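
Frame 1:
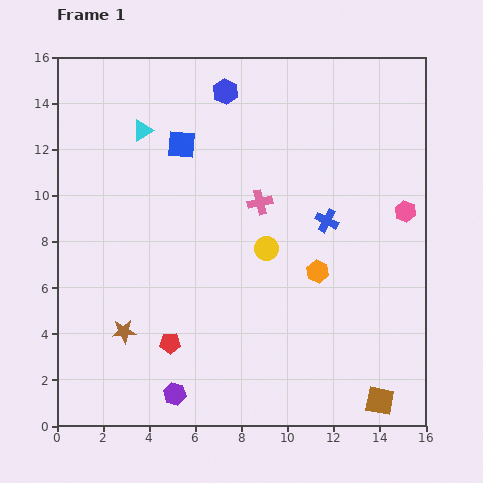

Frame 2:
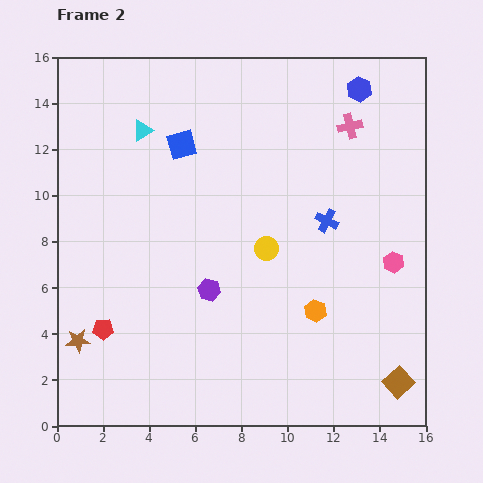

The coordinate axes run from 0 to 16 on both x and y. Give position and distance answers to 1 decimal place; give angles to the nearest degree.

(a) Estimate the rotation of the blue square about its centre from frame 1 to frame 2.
19° counter-clockwise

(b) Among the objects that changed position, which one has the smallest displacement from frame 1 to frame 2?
the brown square

(moved 1.1)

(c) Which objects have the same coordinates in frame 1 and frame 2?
the blue square, the yellow circle, the blue cross, the cyan triangle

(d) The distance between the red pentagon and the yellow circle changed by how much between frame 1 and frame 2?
+2.0

Distance in frame 1: 5.9. Distance in frame 2: 7.9.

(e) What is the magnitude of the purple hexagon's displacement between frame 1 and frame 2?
4.7

The purple hexagon moved from (5.1, 1.4) to (6.6, 5.9), a distance of √(1.5² + 4.5²) ≈ 4.7.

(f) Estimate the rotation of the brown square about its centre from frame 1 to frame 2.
37° clockwise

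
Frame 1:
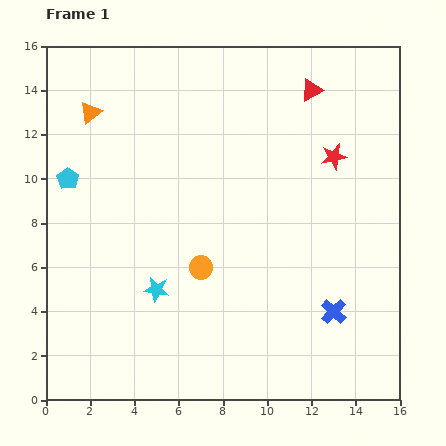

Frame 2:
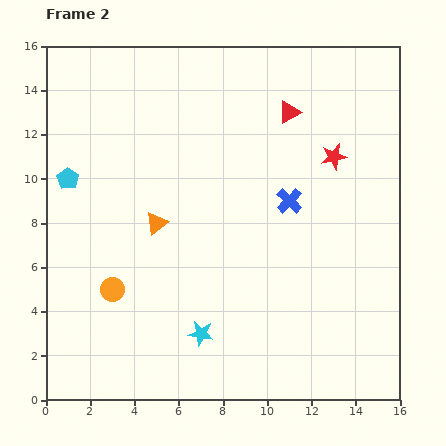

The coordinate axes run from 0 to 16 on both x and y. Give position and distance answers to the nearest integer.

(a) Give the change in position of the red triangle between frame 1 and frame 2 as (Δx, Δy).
(-1, -1)

The red triangle was at (12, 14) in frame 1 and (11, 13) in frame 2.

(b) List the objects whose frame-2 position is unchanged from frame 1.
the red star, the cyan pentagon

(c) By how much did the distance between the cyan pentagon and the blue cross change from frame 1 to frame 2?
-3

Distance in frame 1: 13. Distance in frame 2: 10.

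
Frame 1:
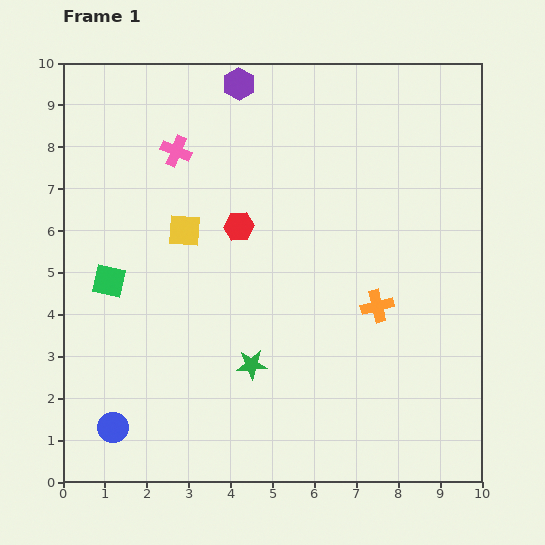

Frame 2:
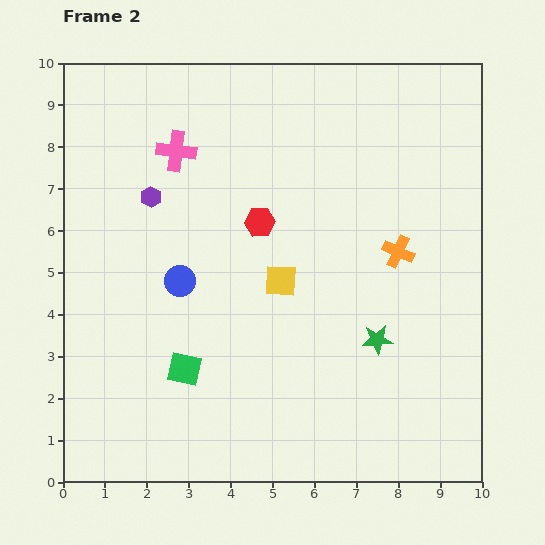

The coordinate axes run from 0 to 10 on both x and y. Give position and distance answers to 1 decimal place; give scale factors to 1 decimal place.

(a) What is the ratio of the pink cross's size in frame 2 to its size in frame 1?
1.3×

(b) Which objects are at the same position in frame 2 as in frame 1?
the pink cross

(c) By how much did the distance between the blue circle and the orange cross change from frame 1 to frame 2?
-1.7

Distance in frame 1: 6.9. Distance in frame 2: 5.2.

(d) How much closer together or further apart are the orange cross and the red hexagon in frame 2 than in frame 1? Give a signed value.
-0.4

Distance in frame 1: 3.8. Distance in frame 2: 3.4.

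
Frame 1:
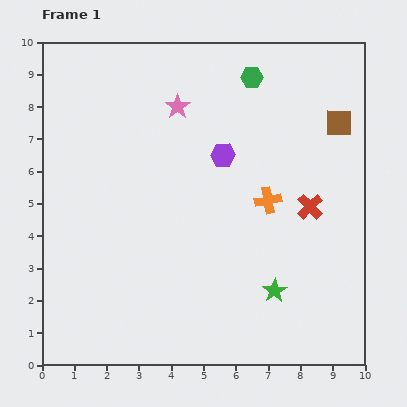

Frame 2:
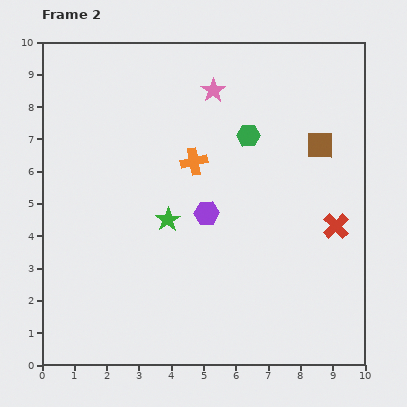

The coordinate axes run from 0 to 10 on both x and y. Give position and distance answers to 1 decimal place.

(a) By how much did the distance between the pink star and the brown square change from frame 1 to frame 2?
-1.3

Distance in frame 1: 5.0. Distance in frame 2: 3.7.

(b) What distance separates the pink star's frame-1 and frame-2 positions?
1.2

The pink star moved from (4.2, 8.0) to (5.3, 8.5), a distance of √(1.1² + 0.5²) ≈ 1.2.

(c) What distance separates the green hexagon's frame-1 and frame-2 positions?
1.8

The green hexagon moved from (6.5, 8.9) to (6.4, 7.1), a distance of √(0.1² + 1.8²) ≈ 1.8.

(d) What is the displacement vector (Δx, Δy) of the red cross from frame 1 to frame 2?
(0.8, -0.6)

The red cross was at (8.3, 4.9) in frame 1 and (9.1, 4.3) in frame 2.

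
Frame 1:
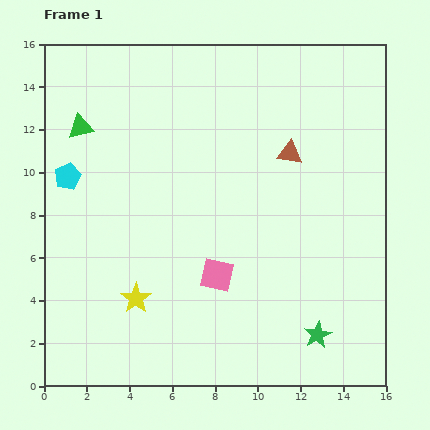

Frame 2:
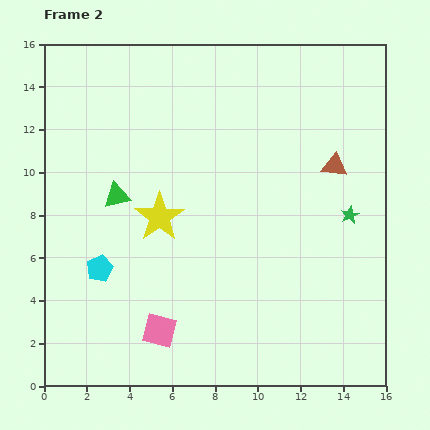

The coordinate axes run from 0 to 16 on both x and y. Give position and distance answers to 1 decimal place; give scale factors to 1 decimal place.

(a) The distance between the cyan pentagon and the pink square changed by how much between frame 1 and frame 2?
-4.4

Distance in frame 1: 8.4. Distance in frame 2: 4.0.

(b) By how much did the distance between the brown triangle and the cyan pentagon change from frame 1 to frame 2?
+1.5

Distance in frame 1: 10.5. Distance in frame 2: 12.0.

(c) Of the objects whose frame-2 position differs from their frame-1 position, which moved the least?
the brown triangle

(moved 2.2)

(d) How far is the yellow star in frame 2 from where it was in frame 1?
4.0

The yellow star moved from (4.3, 4.1) to (5.4, 7.9), a distance of √(1.1² + 3.8²) ≈ 4.0.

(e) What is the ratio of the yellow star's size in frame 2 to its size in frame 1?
1.6×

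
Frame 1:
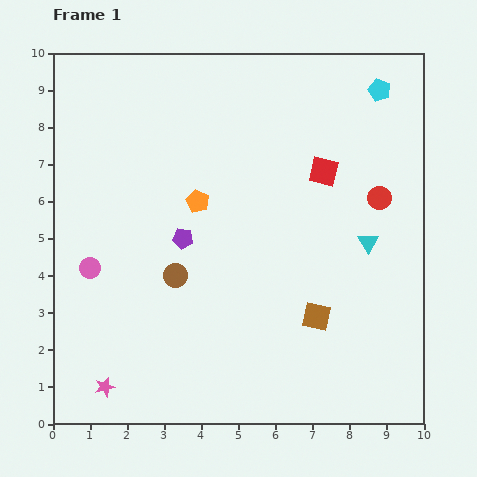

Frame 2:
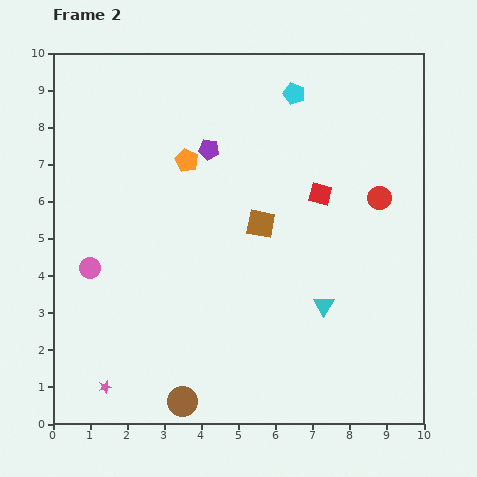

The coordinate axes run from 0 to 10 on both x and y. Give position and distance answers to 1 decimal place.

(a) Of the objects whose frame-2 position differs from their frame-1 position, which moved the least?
the red square

(moved 0.6)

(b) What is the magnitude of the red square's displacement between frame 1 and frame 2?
0.6

The red square moved from (7.3, 6.8) to (7.2, 6.2), a distance of √(0.1² + 0.6²) ≈ 0.6.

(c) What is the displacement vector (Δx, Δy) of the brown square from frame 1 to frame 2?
(-1.5, 2.5)

The brown square was at (7.1, 2.9) in frame 1 and (5.6, 5.4) in frame 2.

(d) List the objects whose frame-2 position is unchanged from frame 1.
the pink circle, the pink star, the red circle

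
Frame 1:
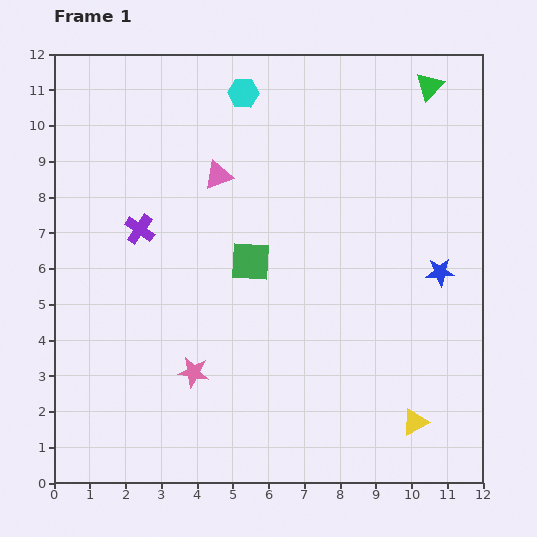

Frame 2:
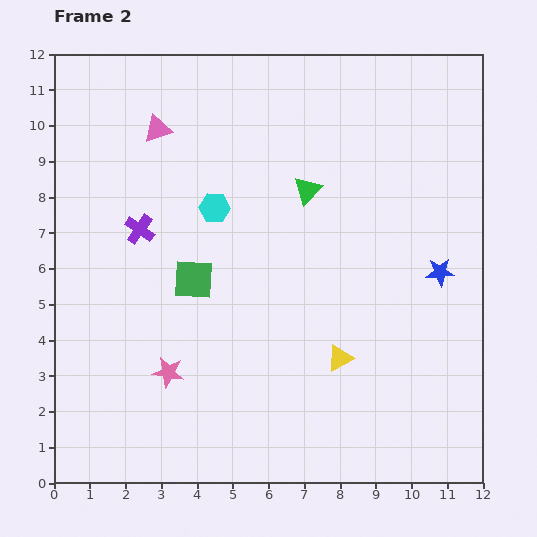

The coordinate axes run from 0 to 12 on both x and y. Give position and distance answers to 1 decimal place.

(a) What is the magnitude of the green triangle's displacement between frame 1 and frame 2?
4.5

The green triangle moved from (10.5, 11.1) to (7.1, 8.2), a distance of √(3.4² + 2.9²) ≈ 4.5.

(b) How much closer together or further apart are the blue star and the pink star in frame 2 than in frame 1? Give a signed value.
+0.7

Distance in frame 1: 7.4. Distance in frame 2: 8.1.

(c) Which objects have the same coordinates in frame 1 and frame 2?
the blue star, the purple cross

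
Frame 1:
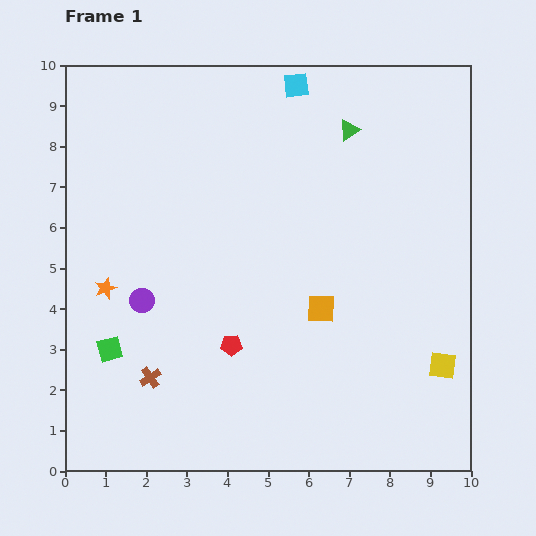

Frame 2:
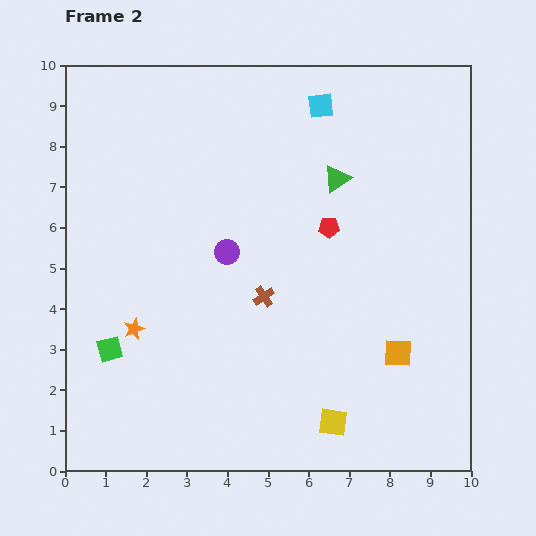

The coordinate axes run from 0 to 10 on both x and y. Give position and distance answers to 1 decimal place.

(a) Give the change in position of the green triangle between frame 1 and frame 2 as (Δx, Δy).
(-0.3, -1.2)

The green triangle was at (7.0, 8.4) in frame 1 and (6.7, 7.2) in frame 2.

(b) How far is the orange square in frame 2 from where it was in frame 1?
2.2

The orange square moved from (6.3, 4.0) to (8.2, 2.9), a distance of √(1.9² + 1.1²) ≈ 2.2.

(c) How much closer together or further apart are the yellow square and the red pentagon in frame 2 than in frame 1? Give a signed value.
-0.4

Distance in frame 1: 5.2. Distance in frame 2: 4.8.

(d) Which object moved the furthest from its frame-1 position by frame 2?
the red pentagon

(moved 3.8; next 3.4)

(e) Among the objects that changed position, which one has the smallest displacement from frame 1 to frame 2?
the cyan square

(moved 0.8)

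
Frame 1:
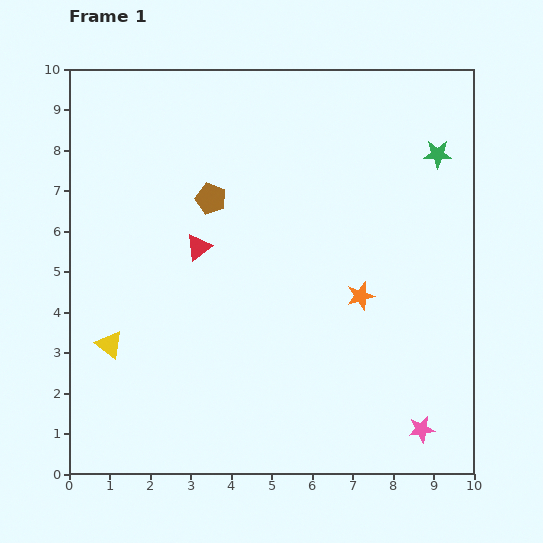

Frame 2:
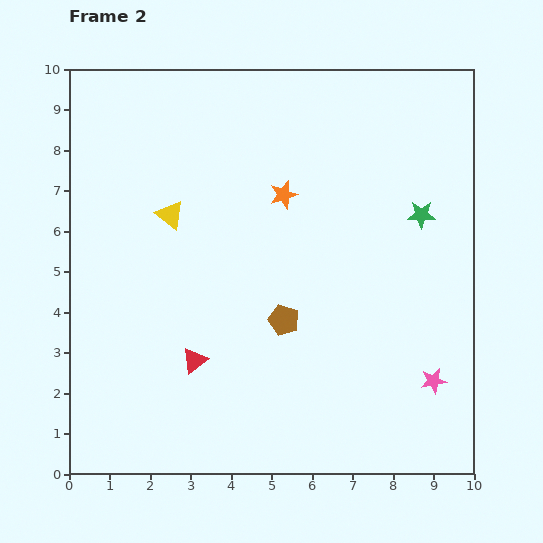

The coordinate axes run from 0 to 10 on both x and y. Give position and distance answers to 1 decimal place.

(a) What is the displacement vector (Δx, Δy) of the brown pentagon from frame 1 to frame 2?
(1.8, -3.0)

The brown pentagon was at (3.5, 6.8) in frame 1 and (5.3, 3.8) in frame 2.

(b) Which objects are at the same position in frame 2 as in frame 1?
none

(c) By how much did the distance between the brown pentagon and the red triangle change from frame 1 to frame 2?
+1.2

Distance in frame 1: 1.2. Distance in frame 2: 2.4.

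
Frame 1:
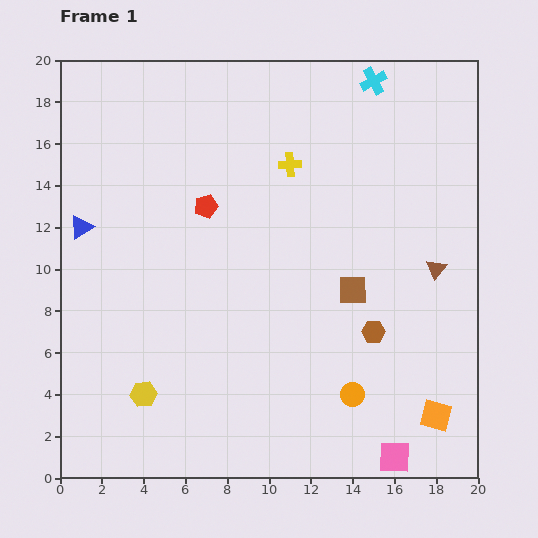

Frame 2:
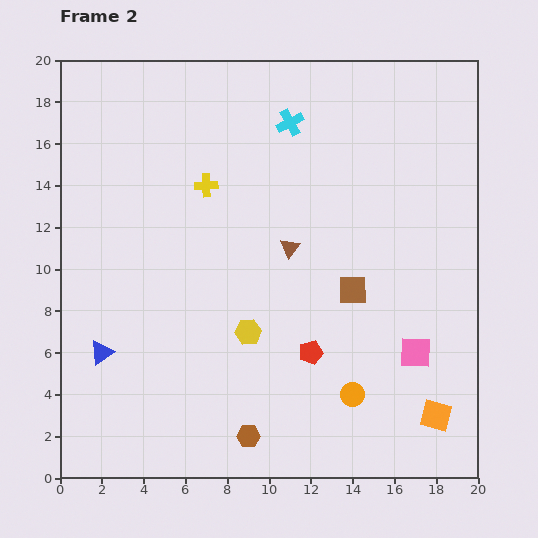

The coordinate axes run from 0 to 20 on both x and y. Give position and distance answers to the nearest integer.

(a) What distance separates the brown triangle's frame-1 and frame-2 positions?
7

The brown triangle moved from (18, 10) to (11, 11), a distance of √(7² + 1²) ≈ 7.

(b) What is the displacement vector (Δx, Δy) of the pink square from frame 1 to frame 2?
(1, 5)

The pink square was at (16, 1) in frame 1 and (17, 6) in frame 2.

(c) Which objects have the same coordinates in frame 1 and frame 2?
the orange circle, the orange square, the brown square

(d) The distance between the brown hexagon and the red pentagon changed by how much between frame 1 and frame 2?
-5

Distance in frame 1: 10. Distance in frame 2: 5.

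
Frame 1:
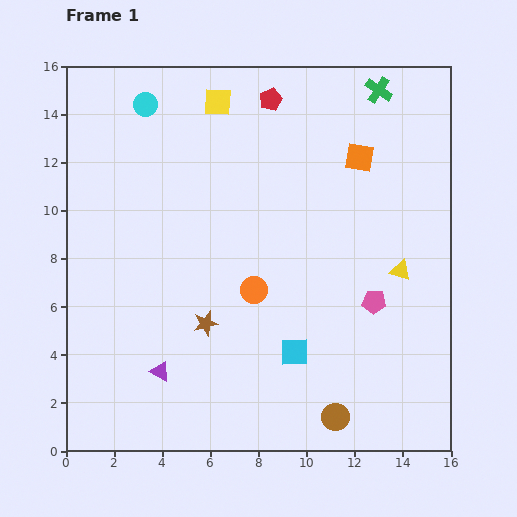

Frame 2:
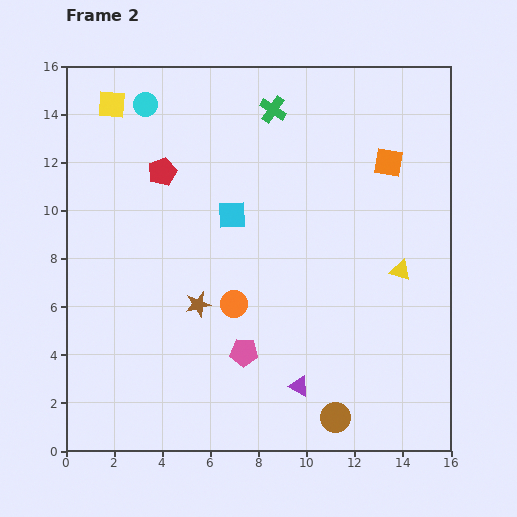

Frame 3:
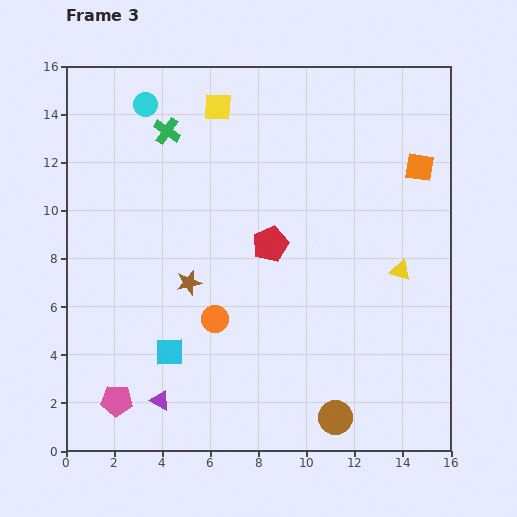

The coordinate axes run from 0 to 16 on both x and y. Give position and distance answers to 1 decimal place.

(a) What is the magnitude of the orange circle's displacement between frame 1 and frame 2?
1.0

The orange circle moved from (7.8, 6.7) to (7.0, 6.1), a distance of √(0.8² + 0.6²) ≈ 1.0.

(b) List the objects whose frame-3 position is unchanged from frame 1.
the yellow triangle, the cyan circle, the brown circle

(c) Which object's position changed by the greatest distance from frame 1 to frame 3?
the pink pentagon

(moved 11.5; next 9.0)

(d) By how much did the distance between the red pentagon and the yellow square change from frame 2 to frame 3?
+2.6

Distance in frame 2: 3.5. Distance in frame 3: 6.1.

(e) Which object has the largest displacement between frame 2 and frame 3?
the cyan square

(moved 6.3; next 5.8)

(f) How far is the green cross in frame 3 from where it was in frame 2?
4.5

The green cross moved from (8.6, 14.2) to (4.2, 13.3), a distance of √(4.4² + 0.9²) ≈ 4.5.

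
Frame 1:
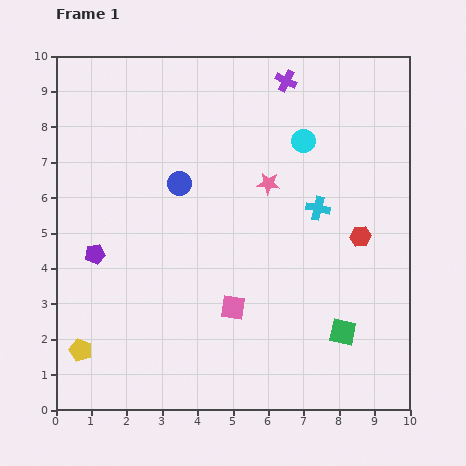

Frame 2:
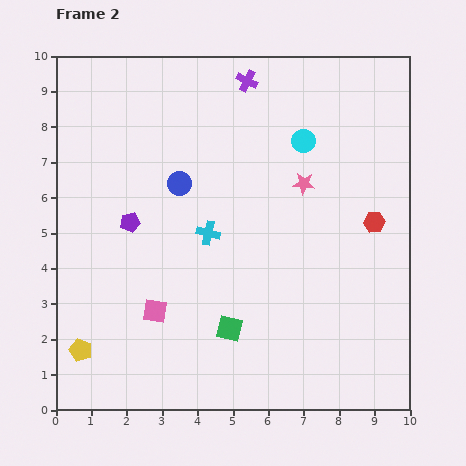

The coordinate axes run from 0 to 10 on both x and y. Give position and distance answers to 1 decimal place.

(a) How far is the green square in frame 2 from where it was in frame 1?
3.2

The green square moved from (8.1, 2.2) to (4.9, 2.3), a distance of √(3.2² + 0.1²) ≈ 3.2.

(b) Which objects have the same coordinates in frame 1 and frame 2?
the yellow pentagon, the cyan circle, the blue circle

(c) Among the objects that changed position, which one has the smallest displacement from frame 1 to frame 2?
the red hexagon

(moved 0.6)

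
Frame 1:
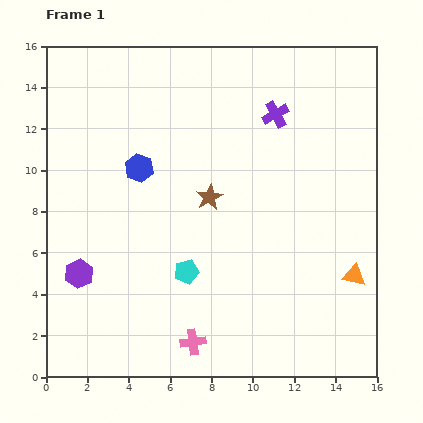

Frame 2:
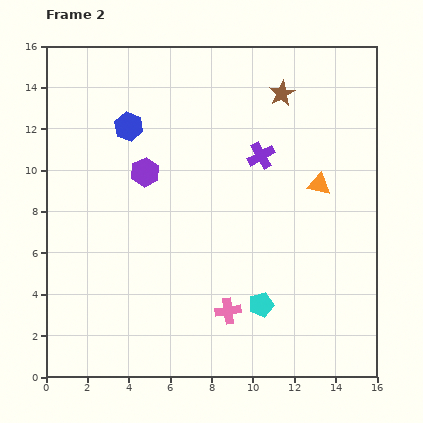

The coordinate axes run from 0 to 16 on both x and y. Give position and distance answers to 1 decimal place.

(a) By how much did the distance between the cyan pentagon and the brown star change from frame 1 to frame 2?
+6.4

Distance in frame 1: 3.8. Distance in frame 2: 10.2.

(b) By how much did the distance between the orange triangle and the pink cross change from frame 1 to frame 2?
-0.9

Distance in frame 1: 8.4. Distance in frame 2: 7.5.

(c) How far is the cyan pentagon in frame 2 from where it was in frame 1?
3.9

The cyan pentagon moved from (6.8, 5.1) to (10.4, 3.5), a distance of √(3.6² + 1.6²) ≈ 3.9.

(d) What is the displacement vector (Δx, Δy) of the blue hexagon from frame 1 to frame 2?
(-0.5, 2.0)

The blue hexagon was at (4.5, 10.1) in frame 1 and (4.0, 12.1) in frame 2.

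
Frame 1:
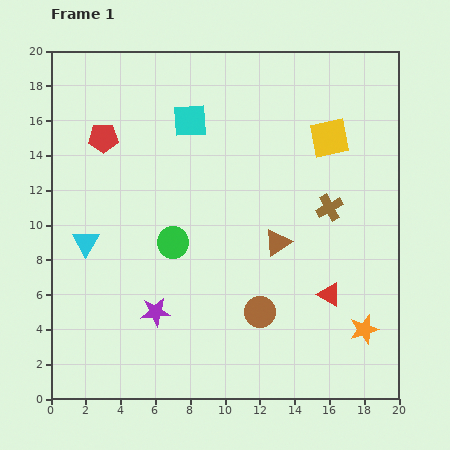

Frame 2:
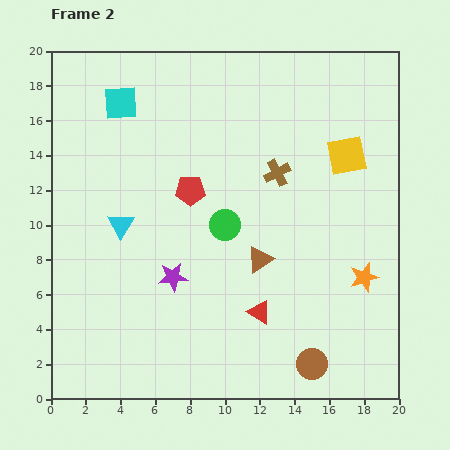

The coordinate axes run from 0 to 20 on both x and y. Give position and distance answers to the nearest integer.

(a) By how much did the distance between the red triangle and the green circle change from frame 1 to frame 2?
-4

Distance in frame 1: 9. Distance in frame 2: 5.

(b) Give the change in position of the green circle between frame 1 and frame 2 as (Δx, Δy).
(3, 1)

The green circle was at (7, 9) in frame 1 and (10, 10) in frame 2.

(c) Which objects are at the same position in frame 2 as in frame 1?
none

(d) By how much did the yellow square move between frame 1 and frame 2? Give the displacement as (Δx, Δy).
(1, -1)

The yellow square was at (16, 15) in frame 1 and (17, 14) in frame 2.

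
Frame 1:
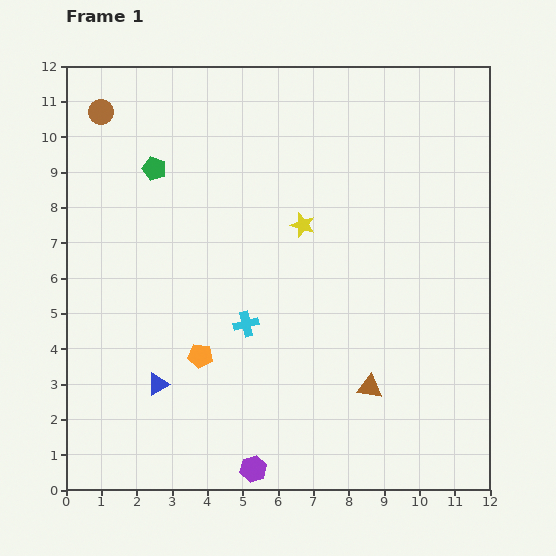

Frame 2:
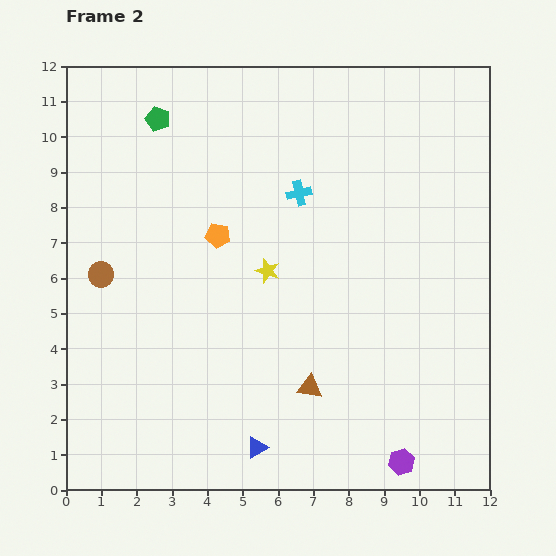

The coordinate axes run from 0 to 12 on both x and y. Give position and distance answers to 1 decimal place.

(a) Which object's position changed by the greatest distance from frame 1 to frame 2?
the brown circle

(moved 4.6; next 4.2)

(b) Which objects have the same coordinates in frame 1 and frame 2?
none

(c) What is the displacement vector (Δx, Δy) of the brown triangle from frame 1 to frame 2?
(-1.7, 0.0)

The brown triangle was at (8.6, 2.9) in frame 1 and (6.9, 2.9) in frame 2.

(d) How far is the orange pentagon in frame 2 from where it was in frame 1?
3.4

The orange pentagon moved from (3.8, 3.8) to (4.3, 7.2), a distance of √(0.5² + 3.4²) ≈ 3.4.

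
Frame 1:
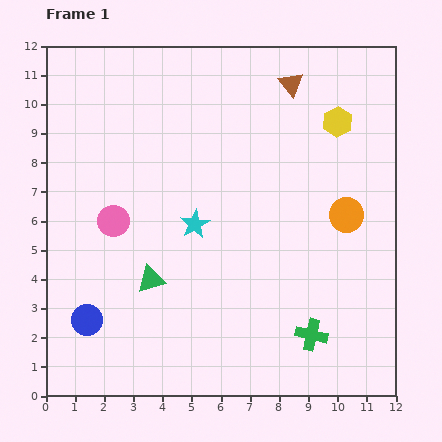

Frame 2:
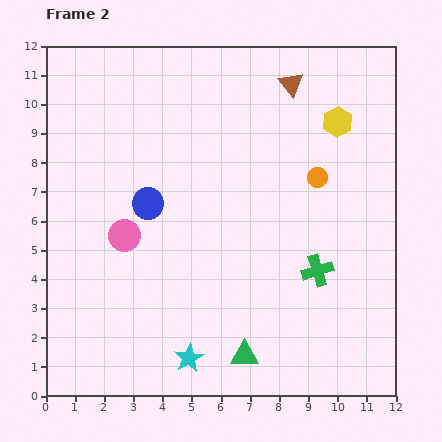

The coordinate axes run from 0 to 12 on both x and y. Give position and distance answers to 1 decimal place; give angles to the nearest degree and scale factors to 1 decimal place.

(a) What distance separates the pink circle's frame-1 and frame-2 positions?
0.6

The pink circle moved from (2.3, 6.0) to (2.7, 5.5), a distance of √(0.4² + 0.5²) ≈ 0.6.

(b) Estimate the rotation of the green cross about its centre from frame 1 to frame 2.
30° counter-clockwise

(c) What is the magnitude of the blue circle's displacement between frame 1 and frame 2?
4.5

The blue circle moved from (1.4, 2.6) to (3.5, 6.6), a distance of √(2.1² + 4.0²) ≈ 4.5.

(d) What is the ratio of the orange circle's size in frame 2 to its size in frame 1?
0.6×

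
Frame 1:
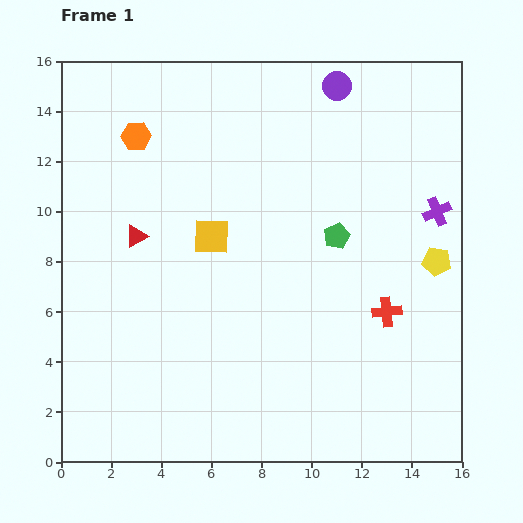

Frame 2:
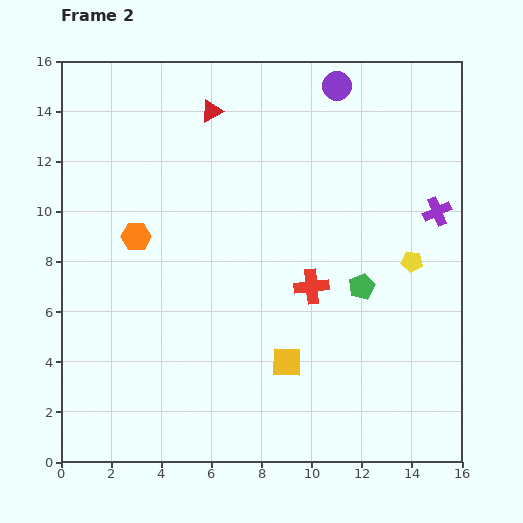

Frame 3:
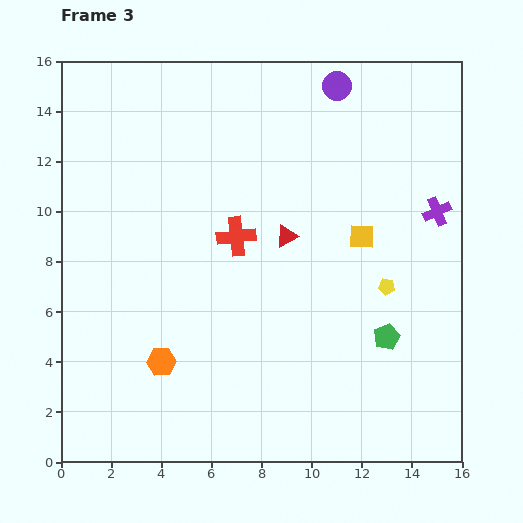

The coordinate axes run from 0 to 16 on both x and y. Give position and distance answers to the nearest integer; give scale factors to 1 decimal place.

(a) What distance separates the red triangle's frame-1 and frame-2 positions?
6

The red triangle moved from (3, 9) to (6, 14), a distance of √(3² + 5²) ≈ 6.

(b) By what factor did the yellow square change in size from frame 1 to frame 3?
0.7×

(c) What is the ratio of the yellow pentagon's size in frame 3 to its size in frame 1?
0.6×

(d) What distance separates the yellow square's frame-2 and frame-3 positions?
6

The yellow square moved from (9, 4) to (12, 9), a distance of √(3² + 5²) ≈ 6.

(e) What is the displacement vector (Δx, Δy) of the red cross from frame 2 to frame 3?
(-3, 2)

The red cross was at (10, 7) in frame 2 and (7, 9) in frame 3.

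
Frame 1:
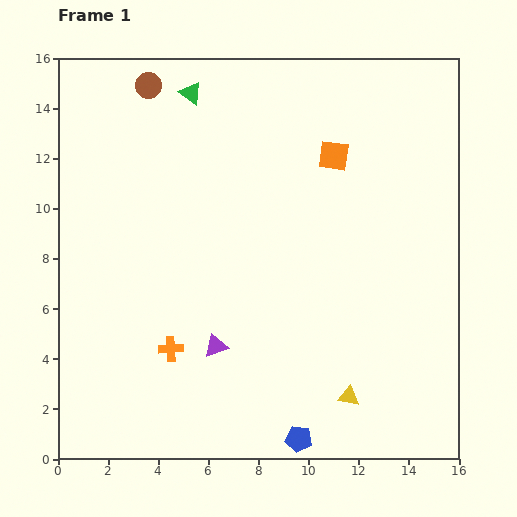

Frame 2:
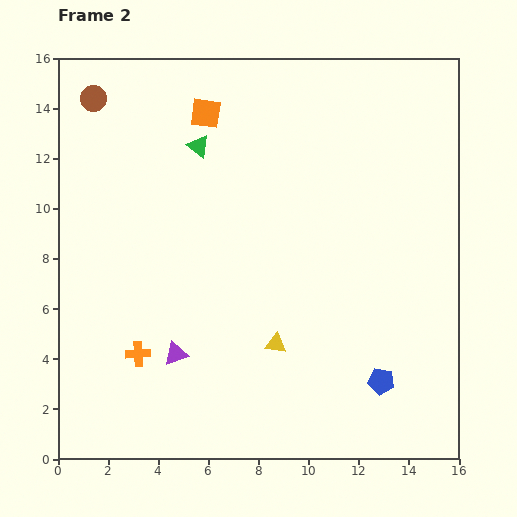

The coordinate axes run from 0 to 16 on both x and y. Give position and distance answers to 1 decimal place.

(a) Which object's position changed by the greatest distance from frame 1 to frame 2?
the orange square

(moved 5.4; next 4.0)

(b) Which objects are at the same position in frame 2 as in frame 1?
none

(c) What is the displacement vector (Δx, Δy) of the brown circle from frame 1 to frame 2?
(-2.2, -0.5)

The brown circle was at (3.6, 14.9) in frame 1 and (1.4, 14.4) in frame 2.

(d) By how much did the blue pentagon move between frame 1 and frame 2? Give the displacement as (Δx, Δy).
(3.3, 2.3)

The blue pentagon was at (9.6, 0.8) in frame 1 and (12.9, 3.1) in frame 2.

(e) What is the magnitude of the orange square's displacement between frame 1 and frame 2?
5.4

The orange square moved from (11.0, 12.1) to (5.9, 13.8), a distance of √(5.1² + 1.7²) ≈ 5.4.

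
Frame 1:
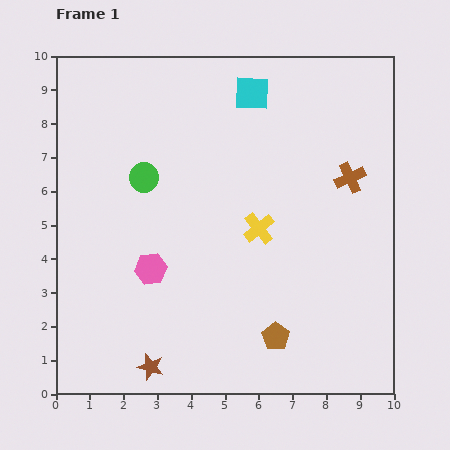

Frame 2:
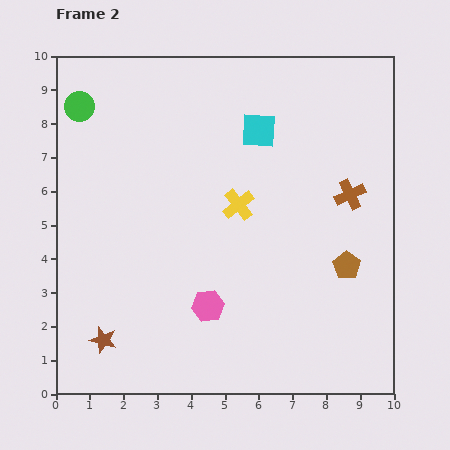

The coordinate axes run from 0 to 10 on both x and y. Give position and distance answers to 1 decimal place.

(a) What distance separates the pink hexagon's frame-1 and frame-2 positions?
2.0

The pink hexagon moved from (2.8, 3.7) to (4.5, 2.6), a distance of √(1.7² + 1.1²) ≈ 2.0.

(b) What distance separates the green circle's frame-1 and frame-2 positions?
2.8

The green circle moved from (2.6, 6.4) to (0.7, 8.5), a distance of √(1.9² + 2.1²) ≈ 2.8.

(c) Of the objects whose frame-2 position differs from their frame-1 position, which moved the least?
the brown cross

(moved 0.5)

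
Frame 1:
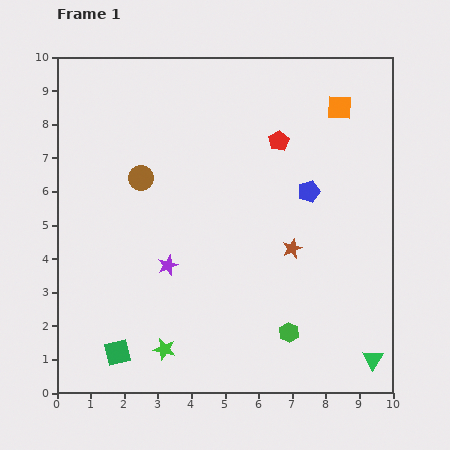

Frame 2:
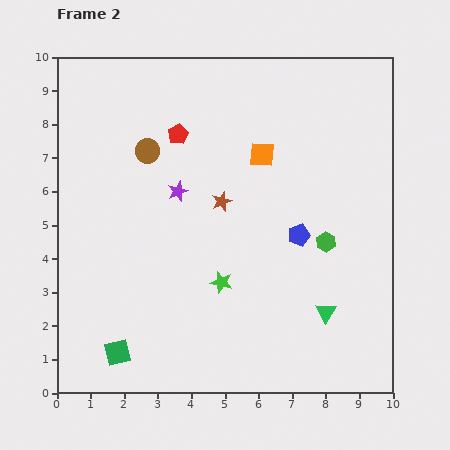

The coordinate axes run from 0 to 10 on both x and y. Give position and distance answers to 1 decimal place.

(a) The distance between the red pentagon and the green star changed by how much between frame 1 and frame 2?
-2.5

Distance in frame 1: 7.1. Distance in frame 2: 4.6.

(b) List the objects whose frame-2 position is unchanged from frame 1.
the green square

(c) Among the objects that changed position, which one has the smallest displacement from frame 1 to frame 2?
the brown circle

(moved 0.8)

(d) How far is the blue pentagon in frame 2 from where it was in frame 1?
1.3

The blue pentagon moved from (7.5, 6.0) to (7.2, 4.7), a distance of √(0.3² + 1.3²) ≈ 1.3.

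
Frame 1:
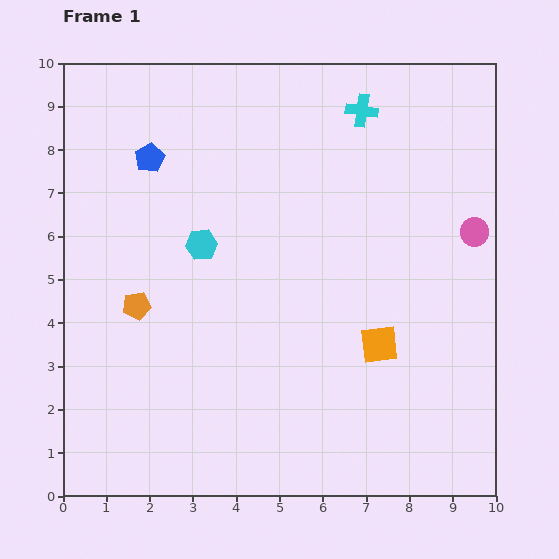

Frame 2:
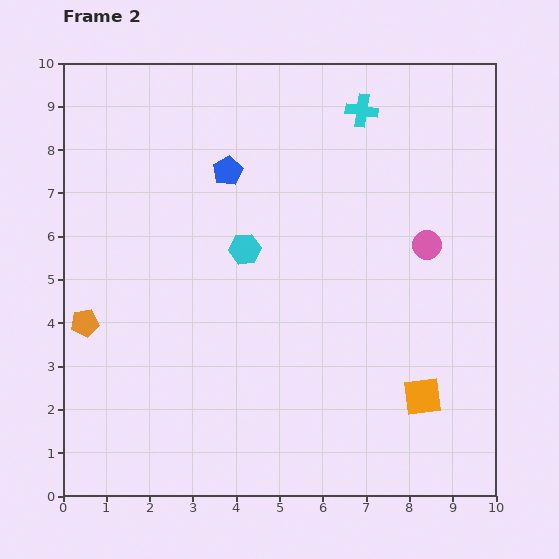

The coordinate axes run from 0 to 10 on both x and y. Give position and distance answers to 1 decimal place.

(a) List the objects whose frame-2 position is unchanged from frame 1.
the cyan cross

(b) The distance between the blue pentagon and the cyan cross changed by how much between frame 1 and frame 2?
-1.6

Distance in frame 1: 5.0. Distance in frame 2: 3.4.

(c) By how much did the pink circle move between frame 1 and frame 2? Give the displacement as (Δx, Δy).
(-1.1, -0.3)

The pink circle was at (9.5, 6.1) in frame 1 and (8.4, 5.8) in frame 2.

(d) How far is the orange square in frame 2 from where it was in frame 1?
1.6

The orange square moved from (7.3, 3.5) to (8.3, 2.3), a distance of √(1.0² + 1.2²) ≈ 1.6.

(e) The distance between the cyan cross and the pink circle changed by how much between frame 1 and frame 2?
-0.4

Distance in frame 1: 3.8. Distance in frame 2: 3.4.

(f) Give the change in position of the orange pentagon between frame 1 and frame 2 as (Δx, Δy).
(-1.2, -0.4)

The orange pentagon was at (1.7, 4.4) in frame 1 and (0.5, 4.0) in frame 2.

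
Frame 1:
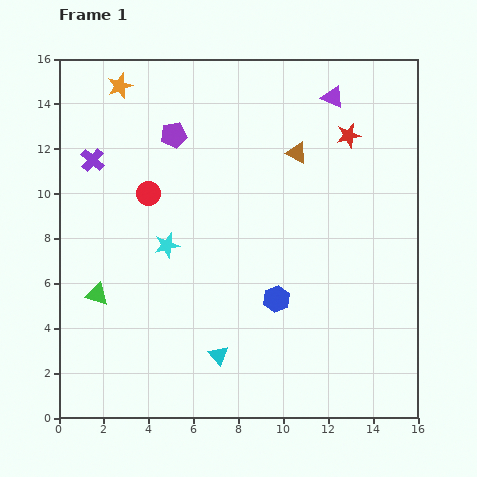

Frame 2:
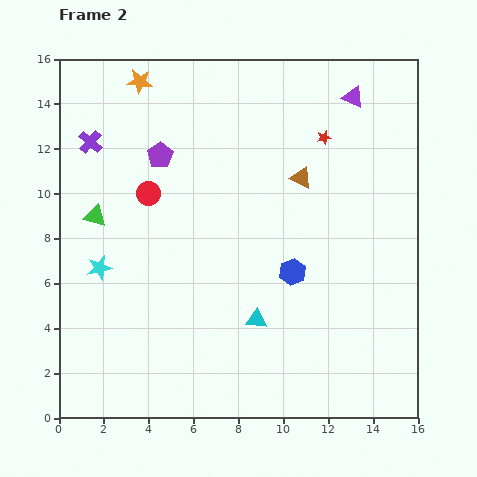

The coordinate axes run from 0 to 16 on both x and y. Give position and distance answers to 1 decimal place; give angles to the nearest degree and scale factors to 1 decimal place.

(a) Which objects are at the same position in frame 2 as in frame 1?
the red circle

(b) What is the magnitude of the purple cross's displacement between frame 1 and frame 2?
0.8

The purple cross moved from (1.5, 11.5) to (1.4, 12.3), a distance of √(0.1² + 0.8²) ≈ 0.8.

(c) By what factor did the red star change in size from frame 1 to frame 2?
0.6×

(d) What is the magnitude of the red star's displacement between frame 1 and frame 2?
1.1

The red star moved from (12.9, 12.6) to (11.8, 12.5), a distance of √(1.1² + 0.1²) ≈ 1.1.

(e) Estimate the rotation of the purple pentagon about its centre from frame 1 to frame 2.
23° counter-clockwise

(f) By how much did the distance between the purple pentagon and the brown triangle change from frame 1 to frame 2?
+0.8

Distance in frame 1: 5.6. Distance in frame 2: 6.4.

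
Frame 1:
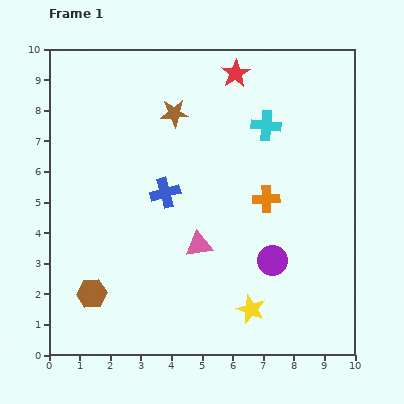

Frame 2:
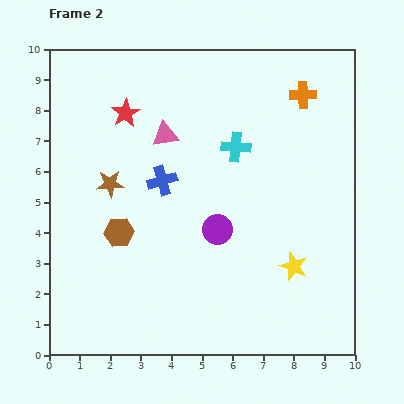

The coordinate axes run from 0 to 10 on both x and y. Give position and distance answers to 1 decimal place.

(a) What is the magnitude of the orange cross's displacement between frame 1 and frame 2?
3.6

The orange cross moved from (7.1, 5.1) to (8.3, 8.5), a distance of √(1.2² + 3.4²) ≈ 3.6.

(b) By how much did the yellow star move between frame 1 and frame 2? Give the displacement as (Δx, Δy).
(1.4, 1.4)

The yellow star was at (6.6, 1.5) in frame 1 and (8.0, 2.9) in frame 2.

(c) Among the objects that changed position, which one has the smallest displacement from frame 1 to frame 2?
the blue cross

(moved 0.4)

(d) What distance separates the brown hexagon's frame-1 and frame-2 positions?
2.2

The brown hexagon moved from (1.4, 2.0) to (2.3, 4.0), a distance of √(0.9² + 2.0²) ≈ 2.2.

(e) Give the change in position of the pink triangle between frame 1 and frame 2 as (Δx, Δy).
(-1.1, 3.6)

The pink triangle was at (4.9, 3.6) in frame 1 and (3.8, 7.2) in frame 2.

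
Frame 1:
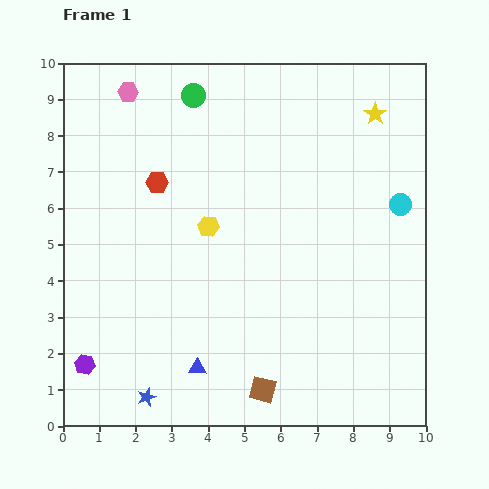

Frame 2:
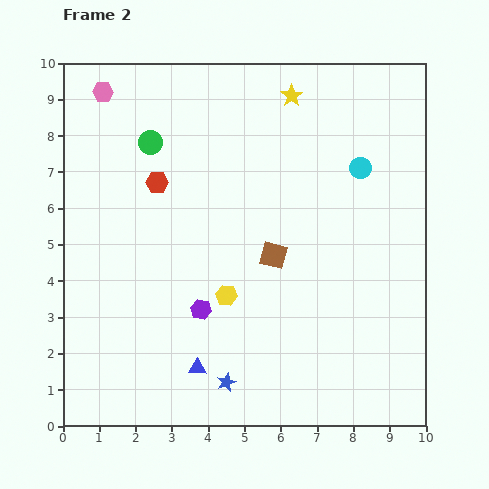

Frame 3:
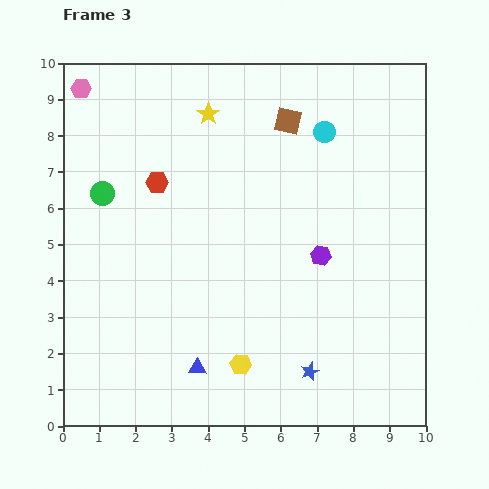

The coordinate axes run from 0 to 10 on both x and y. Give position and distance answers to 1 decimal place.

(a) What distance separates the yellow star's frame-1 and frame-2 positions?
2.4

The yellow star moved from (8.6, 8.6) to (6.3, 9.1), a distance of √(2.3² + 0.5²) ≈ 2.4.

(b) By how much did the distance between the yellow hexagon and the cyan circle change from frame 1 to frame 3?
+1.5

Distance in frame 1: 5.3. Distance in frame 3: 6.8.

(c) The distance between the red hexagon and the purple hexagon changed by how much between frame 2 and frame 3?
+1.2

Distance in frame 2: 3.7. Distance in frame 3: 4.9.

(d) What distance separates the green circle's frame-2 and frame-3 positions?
1.9

The green circle moved from (2.4, 7.8) to (1.1, 6.4), a distance of √(1.3² + 1.4²) ≈ 1.9.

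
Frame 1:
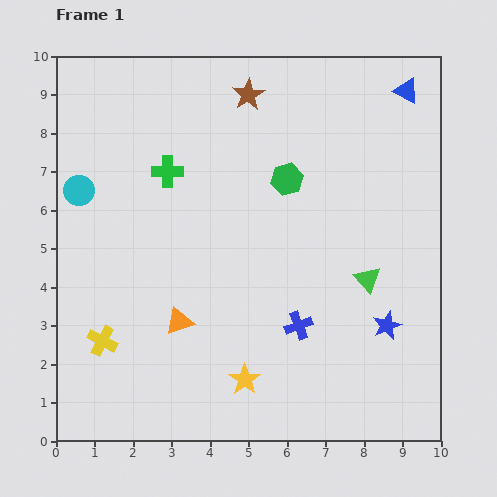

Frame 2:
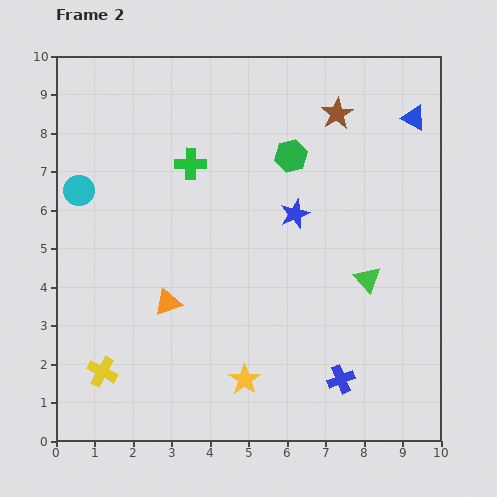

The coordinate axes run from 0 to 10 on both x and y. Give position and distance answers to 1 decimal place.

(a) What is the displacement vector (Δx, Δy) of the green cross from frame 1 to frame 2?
(0.6, 0.2)

The green cross was at (2.9, 7.0) in frame 1 and (3.5, 7.2) in frame 2.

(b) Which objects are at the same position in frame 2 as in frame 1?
the cyan circle, the green triangle, the yellow star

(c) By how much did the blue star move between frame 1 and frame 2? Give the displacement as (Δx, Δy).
(-2.4, 2.9)

The blue star was at (8.6, 3.0) in frame 1 and (6.2, 5.9) in frame 2.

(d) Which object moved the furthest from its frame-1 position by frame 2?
the blue star

(moved 3.8; next 2.4)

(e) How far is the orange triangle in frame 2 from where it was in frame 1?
0.6

The orange triangle moved from (3.2, 3.1) to (2.9, 3.6), a distance of √(0.3² + 0.5²) ≈ 0.6.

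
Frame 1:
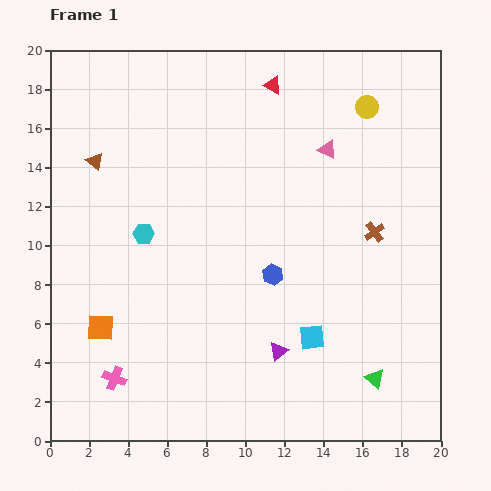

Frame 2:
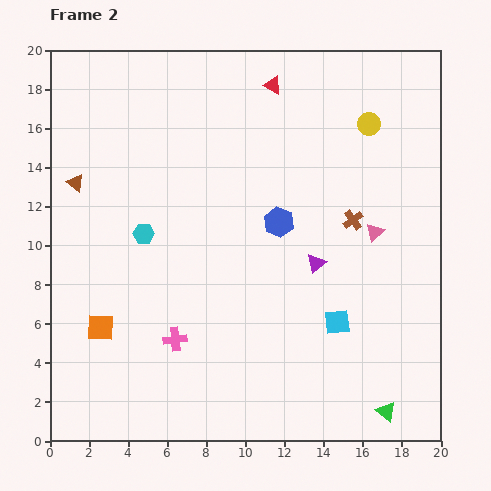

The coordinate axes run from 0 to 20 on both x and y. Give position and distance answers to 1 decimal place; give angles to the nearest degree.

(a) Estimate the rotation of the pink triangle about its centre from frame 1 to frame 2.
51° clockwise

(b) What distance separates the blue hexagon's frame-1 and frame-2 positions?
2.7

The blue hexagon moved from (11.4, 8.5) to (11.7, 11.2), a distance of √(0.3² + 2.7²) ≈ 2.7.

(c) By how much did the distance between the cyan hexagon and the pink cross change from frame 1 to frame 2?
-2.0

Distance in frame 1: 7.6. Distance in frame 2: 5.6.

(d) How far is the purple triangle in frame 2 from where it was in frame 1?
4.9

The purple triangle moved from (11.7, 4.6) to (13.6, 9.1), a distance of √(1.9² + 4.5²) ≈ 4.9.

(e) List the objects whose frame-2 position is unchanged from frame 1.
the red triangle, the orange square, the cyan hexagon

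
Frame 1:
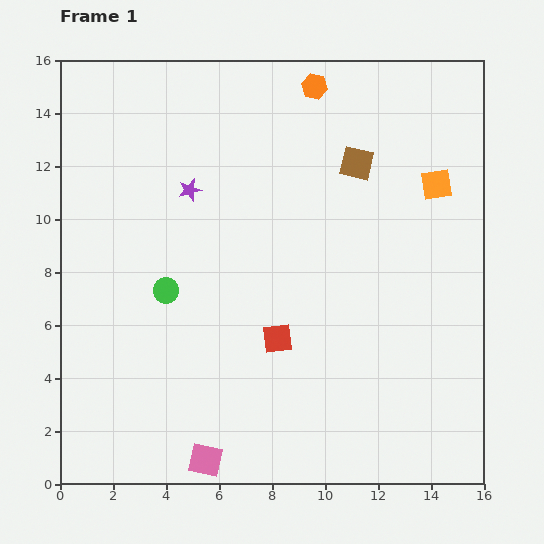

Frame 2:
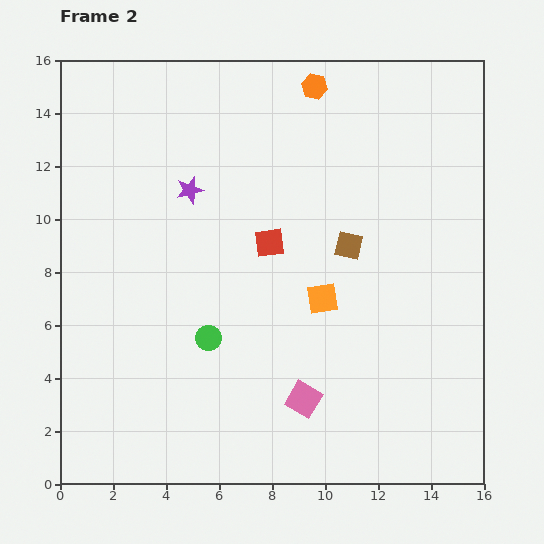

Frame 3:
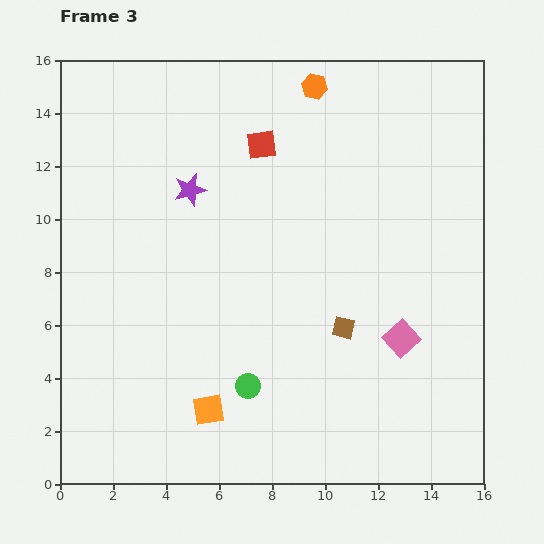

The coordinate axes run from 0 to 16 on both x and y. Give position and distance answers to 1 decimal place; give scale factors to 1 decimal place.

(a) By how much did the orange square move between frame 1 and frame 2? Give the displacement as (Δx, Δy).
(-4.3, -4.3)

The orange square was at (14.2, 11.3) in frame 1 and (9.9, 7.0) in frame 2.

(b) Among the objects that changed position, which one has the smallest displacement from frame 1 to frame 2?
the green circle

(moved 2.4)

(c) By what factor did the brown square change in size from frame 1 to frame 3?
0.7×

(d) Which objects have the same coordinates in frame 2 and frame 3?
the orange hexagon, the purple star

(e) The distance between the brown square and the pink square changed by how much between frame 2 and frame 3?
-3.8

Distance in frame 2: 6.0. Distance in frame 3: 2.2.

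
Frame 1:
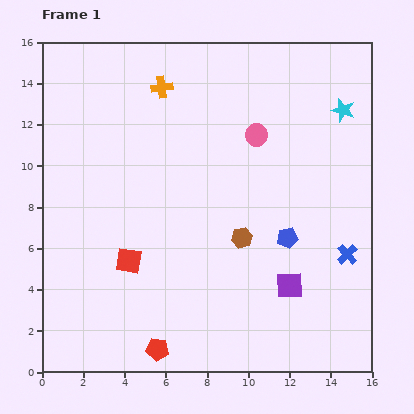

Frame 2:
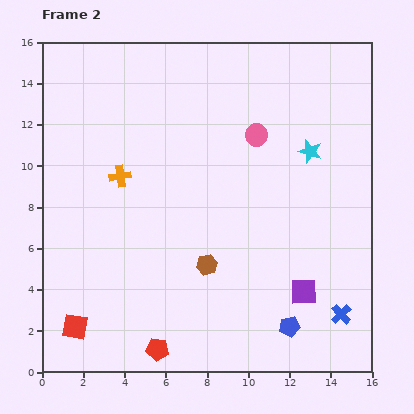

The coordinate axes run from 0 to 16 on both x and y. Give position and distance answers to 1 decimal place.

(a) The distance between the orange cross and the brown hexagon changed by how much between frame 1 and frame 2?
-2.3

Distance in frame 1: 8.3. Distance in frame 2: 6.0.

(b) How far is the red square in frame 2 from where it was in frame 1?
4.1

The red square moved from (4.2, 5.4) to (1.6, 2.2), a distance of √(2.6² + 3.2²) ≈ 4.1.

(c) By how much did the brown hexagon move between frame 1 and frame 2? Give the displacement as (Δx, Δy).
(-1.7, -1.3)

The brown hexagon was at (9.7, 6.5) in frame 1 and (8.0, 5.2) in frame 2.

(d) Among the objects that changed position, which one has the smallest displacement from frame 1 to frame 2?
the purple square

(moved 0.8)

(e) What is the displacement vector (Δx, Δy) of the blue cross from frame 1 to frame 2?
(-0.3, -2.9)

The blue cross was at (14.8, 5.7) in frame 1 and (14.5, 2.8) in frame 2.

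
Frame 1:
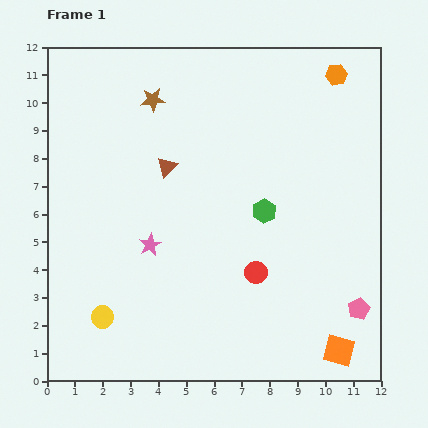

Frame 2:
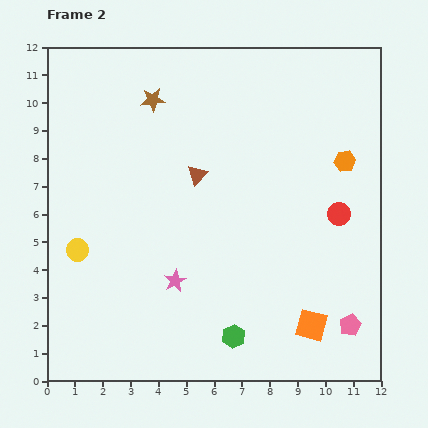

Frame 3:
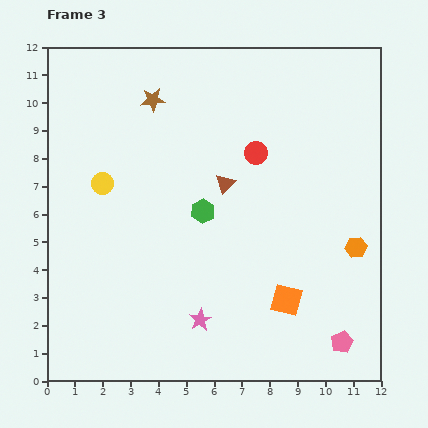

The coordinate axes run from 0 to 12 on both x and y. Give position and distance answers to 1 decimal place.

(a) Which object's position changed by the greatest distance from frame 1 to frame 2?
the green hexagon

(moved 4.6; next 3.7)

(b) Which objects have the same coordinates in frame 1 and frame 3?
the brown star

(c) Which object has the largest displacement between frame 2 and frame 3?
the green hexagon

(moved 4.6; next 3.7)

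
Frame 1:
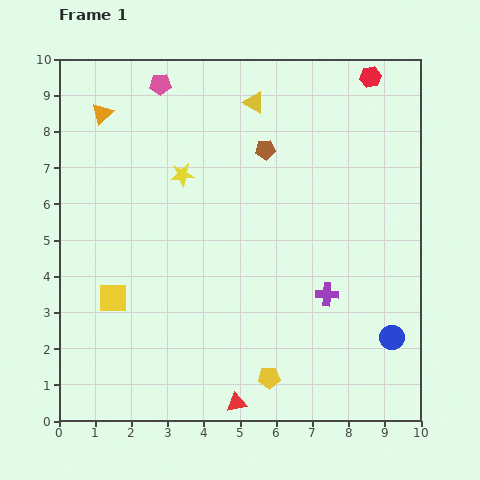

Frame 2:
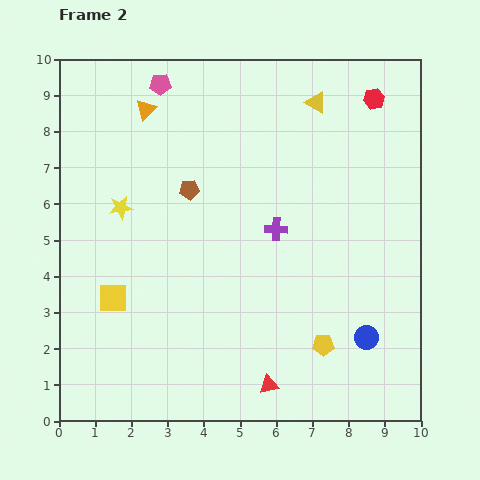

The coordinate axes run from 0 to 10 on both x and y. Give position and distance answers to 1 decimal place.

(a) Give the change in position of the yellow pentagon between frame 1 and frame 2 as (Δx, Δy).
(1.5, 0.9)

The yellow pentagon was at (5.8, 1.2) in frame 1 and (7.3, 2.1) in frame 2.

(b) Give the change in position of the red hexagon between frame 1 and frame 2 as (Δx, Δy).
(0.1, -0.6)

The red hexagon was at (8.6, 9.5) in frame 1 and (8.7, 8.9) in frame 2.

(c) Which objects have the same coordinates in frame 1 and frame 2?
the pink pentagon, the yellow square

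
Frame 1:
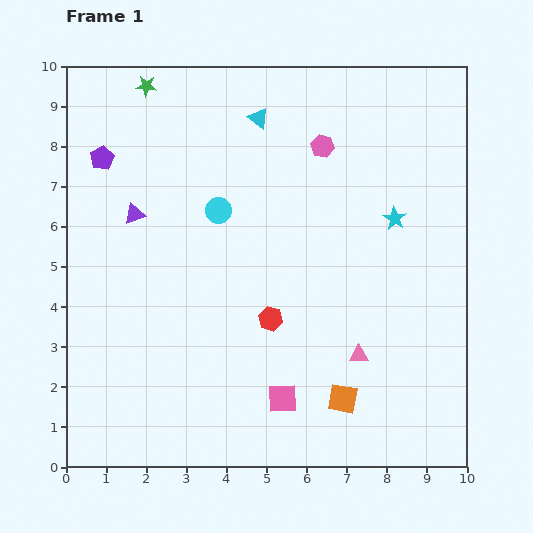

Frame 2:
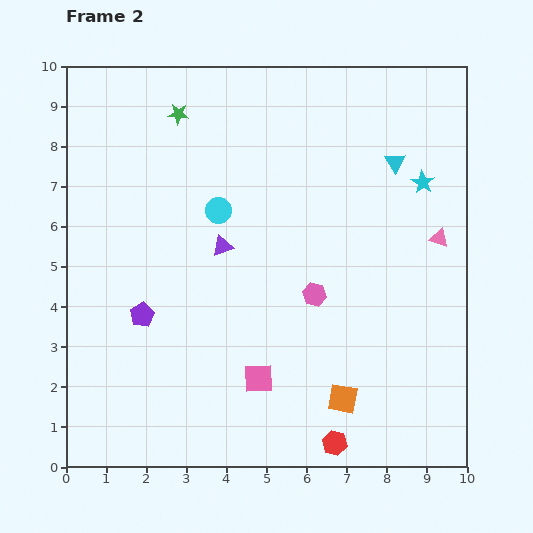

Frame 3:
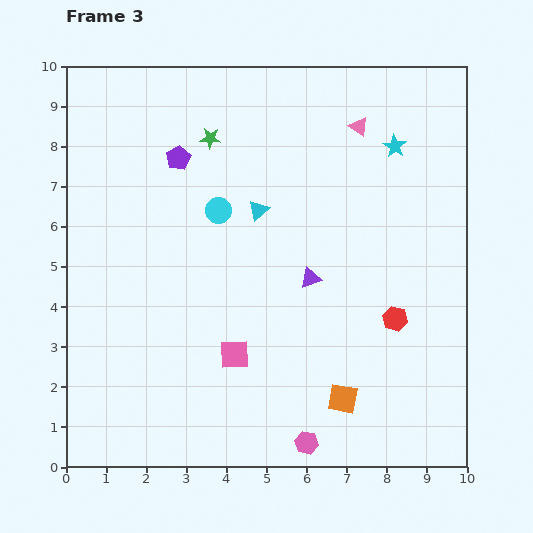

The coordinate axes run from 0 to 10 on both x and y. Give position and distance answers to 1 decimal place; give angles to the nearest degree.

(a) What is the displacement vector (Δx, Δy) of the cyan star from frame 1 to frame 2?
(0.7, 0.9)

The cyan star was at (8.2, 6.2) in frame 1 and (8.9, 7.1) in frame 2.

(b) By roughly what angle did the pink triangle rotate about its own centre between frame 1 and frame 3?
35° clockwise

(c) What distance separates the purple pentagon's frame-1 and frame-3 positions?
1.9

The purple pentagon moved from (0.9, 7.7) to (2.8, 7.7), a distance of √(1.9² + 0.0²) ≈ 1.9.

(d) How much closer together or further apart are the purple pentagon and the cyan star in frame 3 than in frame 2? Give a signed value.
-2.3

Distance in frame 2: 7.7. Distance in frame 3: 5.4.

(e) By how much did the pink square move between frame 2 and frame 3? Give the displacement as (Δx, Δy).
(-0.6, 0.6)

The pink square was at (4.8, 2.2) in frame 2 and (4.2, 2.8) in frame 3.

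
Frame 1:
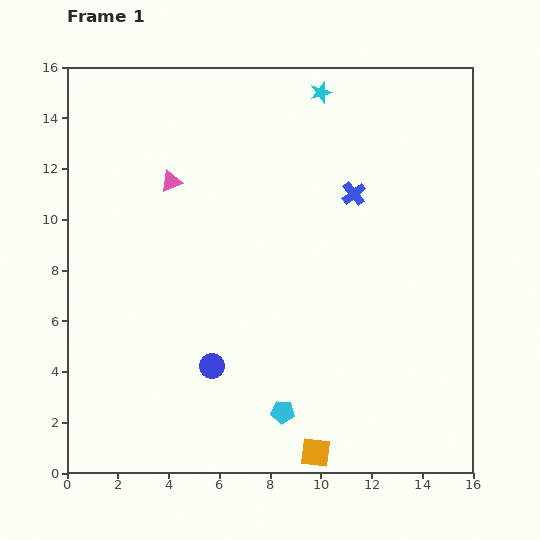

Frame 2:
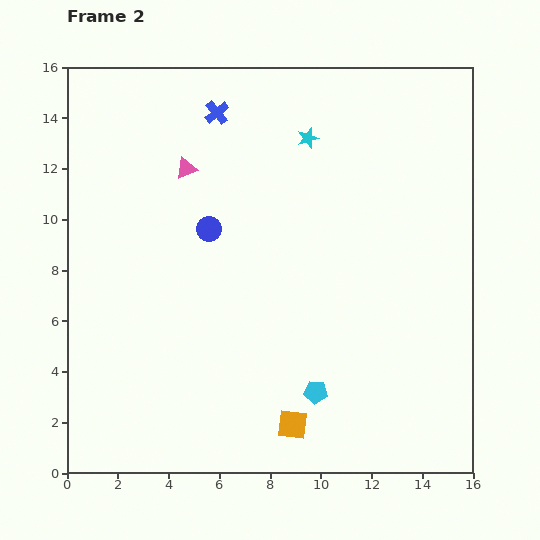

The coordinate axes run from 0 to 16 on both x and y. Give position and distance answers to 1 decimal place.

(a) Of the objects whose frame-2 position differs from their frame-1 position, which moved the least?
the pink triangle

(moved 0.8)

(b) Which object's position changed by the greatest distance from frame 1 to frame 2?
the blue cross

(moved 6.3; next 5.4)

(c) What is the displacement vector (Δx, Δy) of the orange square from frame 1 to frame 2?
(-0.9, 1.1)

The orange square was at (9.8, 0.8) in frame 1 and (8.9, 1.9) in frame 2.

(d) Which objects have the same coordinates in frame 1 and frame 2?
none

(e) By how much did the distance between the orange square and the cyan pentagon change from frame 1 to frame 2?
-0.5

Distance in frame 1: 2.1. Distance in frame 2: 1.6.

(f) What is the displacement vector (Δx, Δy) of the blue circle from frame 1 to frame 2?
(-0.1, 5.4)

The blue circle was at (5.7, 4.2) in frame 1 and (5.6, 9.6) in frame 2.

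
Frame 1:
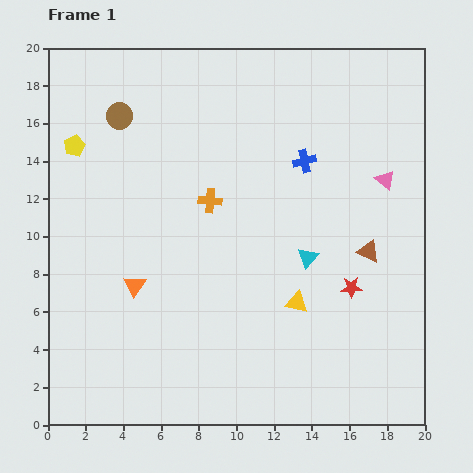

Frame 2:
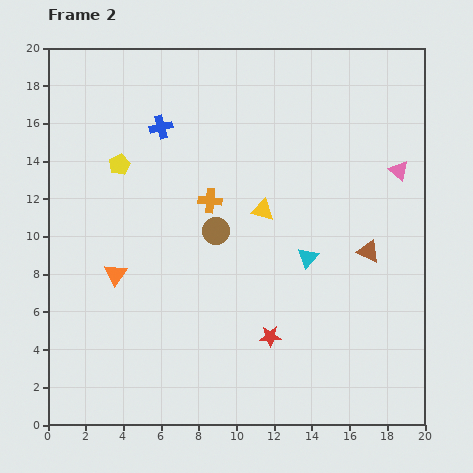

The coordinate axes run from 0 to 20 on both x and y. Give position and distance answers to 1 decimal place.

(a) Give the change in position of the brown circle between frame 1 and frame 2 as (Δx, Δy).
(5.1, -6.1)

The brown circle was at (3.8, 16.4) in frame 1 and (8.9, 10.3) in frame 2.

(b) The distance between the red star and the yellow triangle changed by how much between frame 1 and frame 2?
+3.7

Distance in frame 1: 3.0. Distance in frame 2: 6.7.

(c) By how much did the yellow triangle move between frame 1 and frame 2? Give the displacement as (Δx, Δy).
(-1.8, 4.9)

The yellow triangle was at (13.2, 6.5) in frame 1 and (11.4, 11.4) in frame 2.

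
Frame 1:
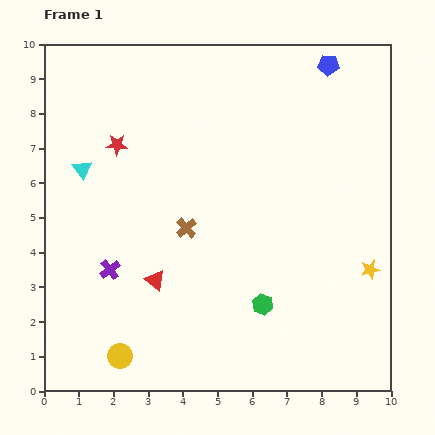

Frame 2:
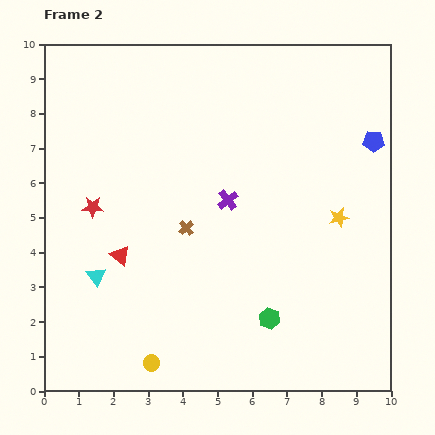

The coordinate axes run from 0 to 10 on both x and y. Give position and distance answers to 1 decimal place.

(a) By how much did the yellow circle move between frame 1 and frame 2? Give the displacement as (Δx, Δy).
(0.9, -0.2)

The yellow circle was at (2.2, 1.0) in frame 1 and (3.1, 0.8) in frame 2.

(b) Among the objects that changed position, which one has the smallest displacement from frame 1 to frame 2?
the green hexagon

(moved 0.4)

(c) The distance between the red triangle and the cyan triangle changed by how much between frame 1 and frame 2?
-2.9

Distance in frame 1: 3.8. Distance in frame 2: 0.9.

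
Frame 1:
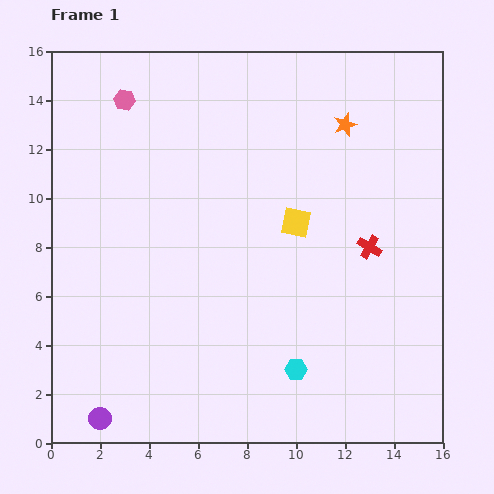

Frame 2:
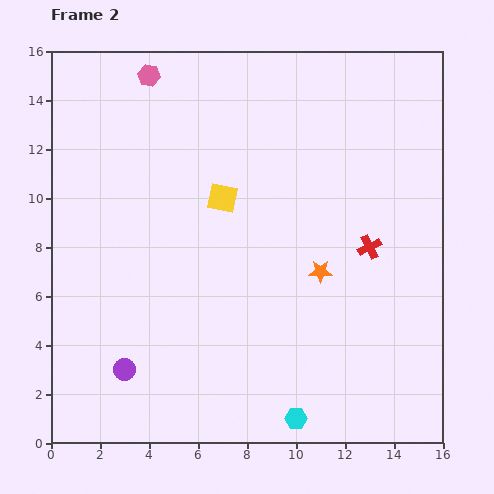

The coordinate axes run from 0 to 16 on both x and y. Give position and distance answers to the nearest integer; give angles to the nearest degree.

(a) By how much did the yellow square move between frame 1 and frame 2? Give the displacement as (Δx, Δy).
(-3, 1)

The yellow square was at (10, 9) in frame 1 and (7, 10) in frame 2.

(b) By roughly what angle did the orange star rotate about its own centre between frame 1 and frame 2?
20° clockwise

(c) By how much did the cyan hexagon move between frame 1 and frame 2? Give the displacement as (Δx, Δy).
(0, -2)

The cyan hexagon was at (10, 3) in frame 1 and (10, 1) in frame 2.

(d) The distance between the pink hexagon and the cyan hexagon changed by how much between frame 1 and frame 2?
+2

Distance in frame 1: 13. Distance in frame 2: 15.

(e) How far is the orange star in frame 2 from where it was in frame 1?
6

The orange star moved from (12, 13) to (11, 7), a distance of √(1² + 6²) ≈ 6.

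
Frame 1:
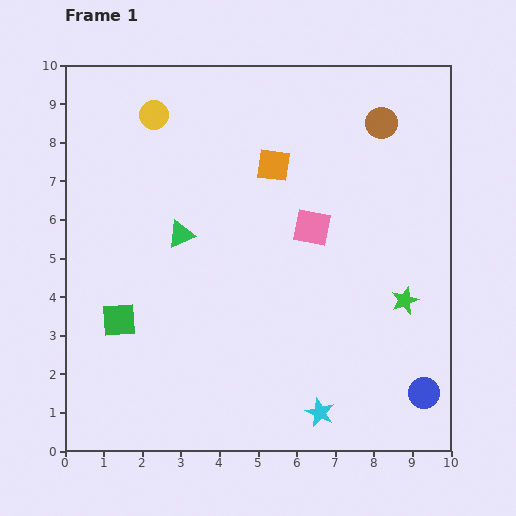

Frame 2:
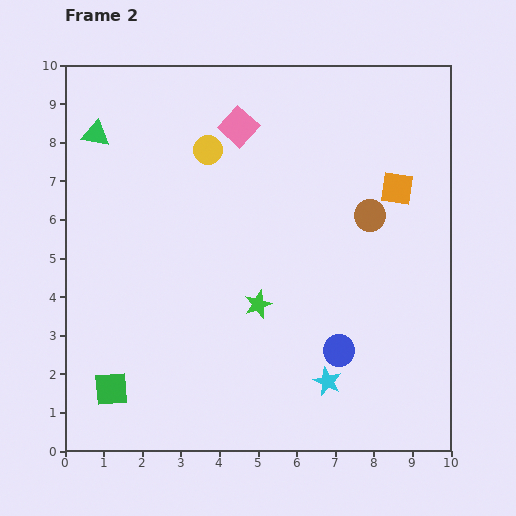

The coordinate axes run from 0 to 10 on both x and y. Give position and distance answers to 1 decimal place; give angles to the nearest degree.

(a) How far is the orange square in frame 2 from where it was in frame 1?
3.3

The orange square moved from (5.4, 7.4) to (8.6, 6.8), a distance of √(3.2² + 0.6²) ≈ 3.3.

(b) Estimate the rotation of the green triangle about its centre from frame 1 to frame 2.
33° clockwise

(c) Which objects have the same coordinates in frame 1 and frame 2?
none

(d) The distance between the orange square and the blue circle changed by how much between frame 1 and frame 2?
-2.6

Distance in frame 1: 7.1. Distance in frame 2: 4.5.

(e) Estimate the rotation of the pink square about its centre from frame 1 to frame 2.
31° clockwise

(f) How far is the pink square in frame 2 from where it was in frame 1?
3.2

The pink square moved from (6.4, 5.8) to (4.5, 8.4), a distance of √(1.9² + 2.6²) ≈ 3.2.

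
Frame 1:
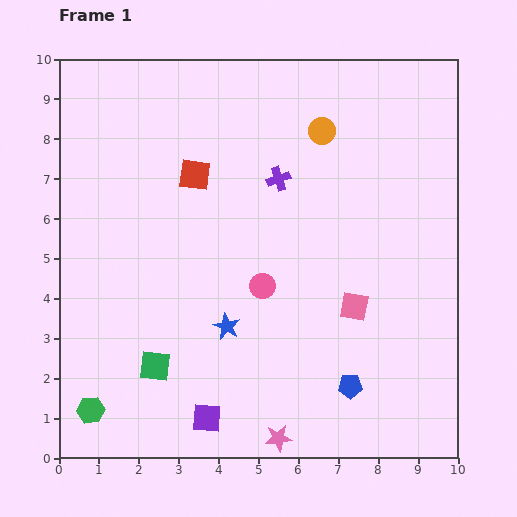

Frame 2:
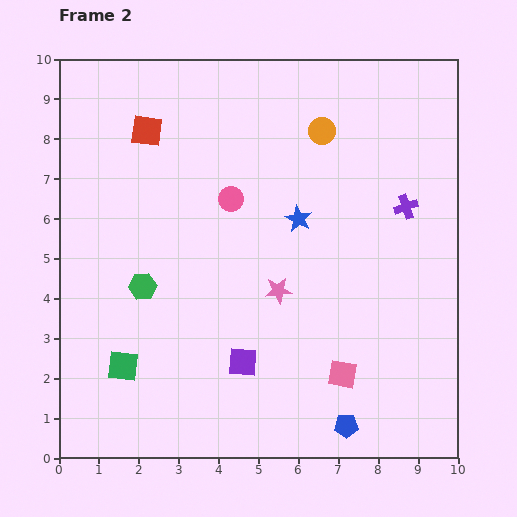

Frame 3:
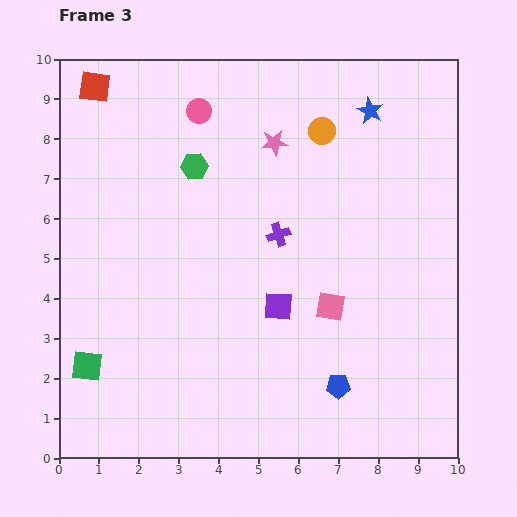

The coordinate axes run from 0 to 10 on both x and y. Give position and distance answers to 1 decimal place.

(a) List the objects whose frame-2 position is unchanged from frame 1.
the orange circle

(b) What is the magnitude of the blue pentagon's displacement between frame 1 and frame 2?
1.0

The blue pentagon moved from (7.3, 1.8) to (7.2, 0.8), a distance of √(0.1² + 1.0²) ≈ 1.0.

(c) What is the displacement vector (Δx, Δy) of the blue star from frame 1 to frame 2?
(1.8, 2.7)

The blue star was at (4.2, 3.3) in frame 1 and (6.0, 6.0) in frame 2.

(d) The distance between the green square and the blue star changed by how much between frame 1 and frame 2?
+3.6

Distance in frame 1: 2.1. Distance in frame 2: 5.7.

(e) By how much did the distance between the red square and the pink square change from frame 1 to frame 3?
+2.9

Distance in frame 1: 5.2. Distance in frame 3: 8.1.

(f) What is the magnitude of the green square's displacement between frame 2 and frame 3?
0.9

The green square moved from (1.6, 2.3) to (0.7, 2.3), a distance of √(0.9² + 0.0²) ≈ 0.9.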